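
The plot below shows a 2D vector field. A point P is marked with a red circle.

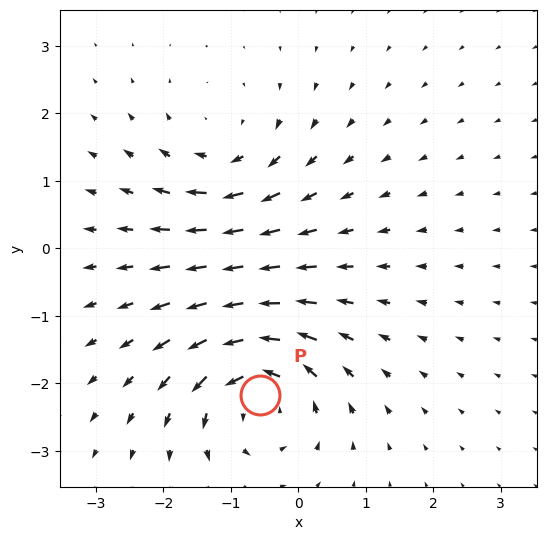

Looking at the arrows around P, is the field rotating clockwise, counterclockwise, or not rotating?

counterclockwise

Near P at (-0.6, -2.2) the arrows circulate counterclockwise. The curl (z-component) there is about +6; positive curl means counterclockwise rotation.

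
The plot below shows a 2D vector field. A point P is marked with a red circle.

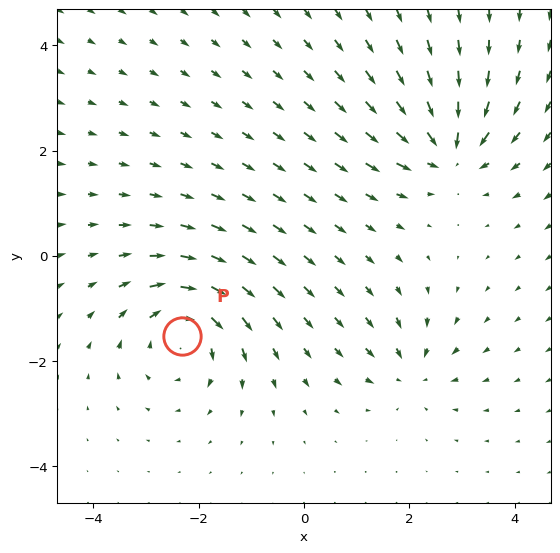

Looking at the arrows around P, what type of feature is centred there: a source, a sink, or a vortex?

vortex

At P (-2.3, -1.5) the arrows circulate clockwise. Divergence ≈0, curl about -5 — near-zero divergence with nonzero curl is a vortex.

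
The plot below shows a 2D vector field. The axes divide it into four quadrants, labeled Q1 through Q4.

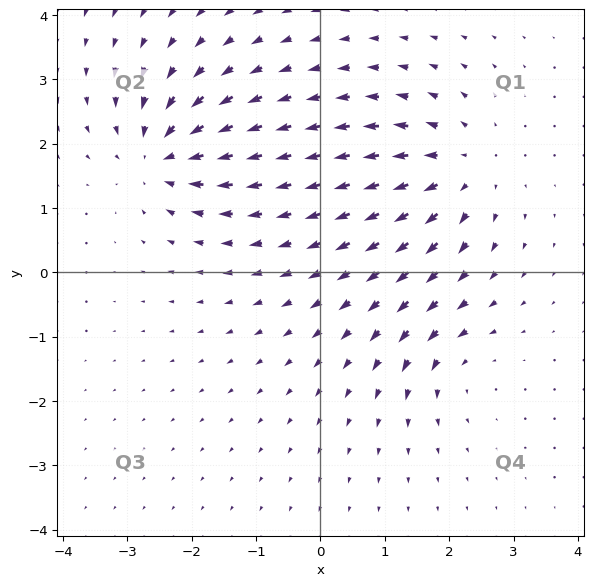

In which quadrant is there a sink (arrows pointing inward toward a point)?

The sink sits at approximately (-2.5, 1.8), which lies in quadrant Q2. The divergence there is about -6, negative as expected for a sink.

Q2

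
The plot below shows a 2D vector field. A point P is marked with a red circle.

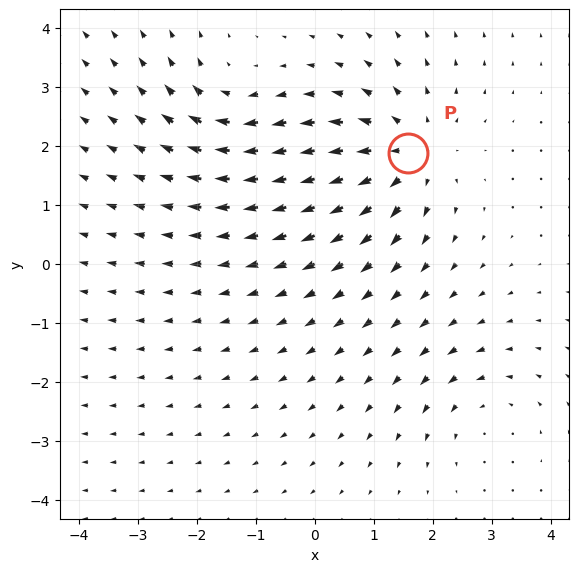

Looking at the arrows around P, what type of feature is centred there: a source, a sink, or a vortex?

At P (1.6, 1.9) the arrows spread outward. Divergence about +4, curl ≈0 — positive divergence with near-zero curl is a source.

source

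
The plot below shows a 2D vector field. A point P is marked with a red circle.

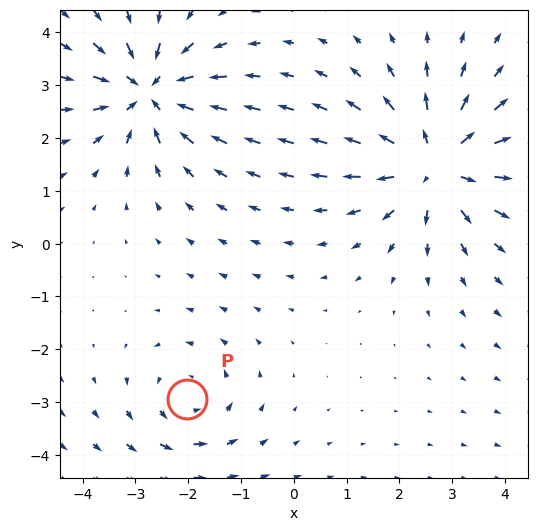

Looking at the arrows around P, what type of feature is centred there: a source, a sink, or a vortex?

At P (-2.0, -2.9) the arrows circulate counterclockwise. Divergence ≈0, curl about +3 — near-zero divergence with nonzero curl is a vortex.

vortex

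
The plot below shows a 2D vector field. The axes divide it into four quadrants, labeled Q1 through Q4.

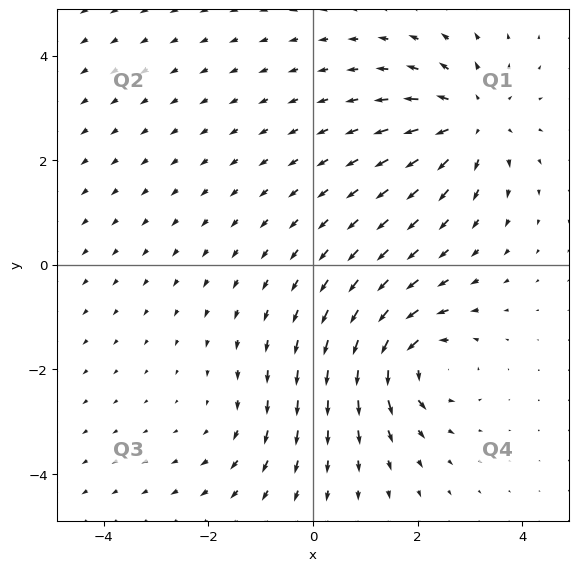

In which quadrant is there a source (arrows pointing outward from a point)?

The source sits at approximately (3.0, 2.8), which lies in quadrant Q1. The divergence there is about +5, positive as expected for a source.

Q1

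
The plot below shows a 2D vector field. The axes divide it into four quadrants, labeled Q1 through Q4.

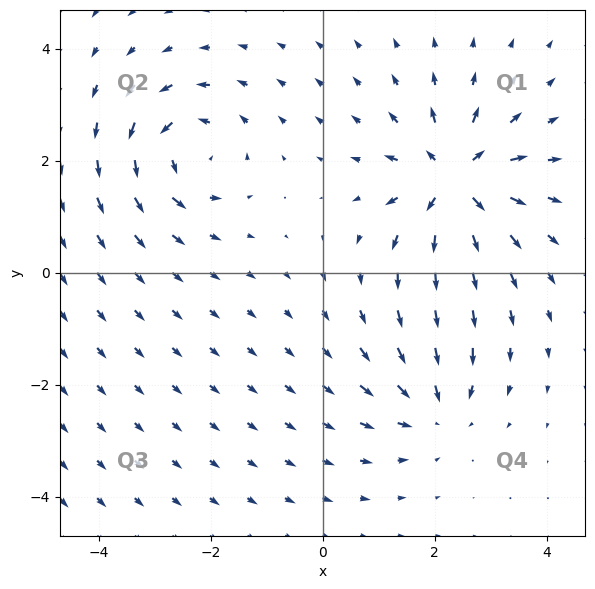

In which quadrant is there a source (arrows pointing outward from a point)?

The source sits at approximately (2.4, 1.7), which lies in quadrant Q1. The divergence there is about +7, positive as expected for a source.

Q1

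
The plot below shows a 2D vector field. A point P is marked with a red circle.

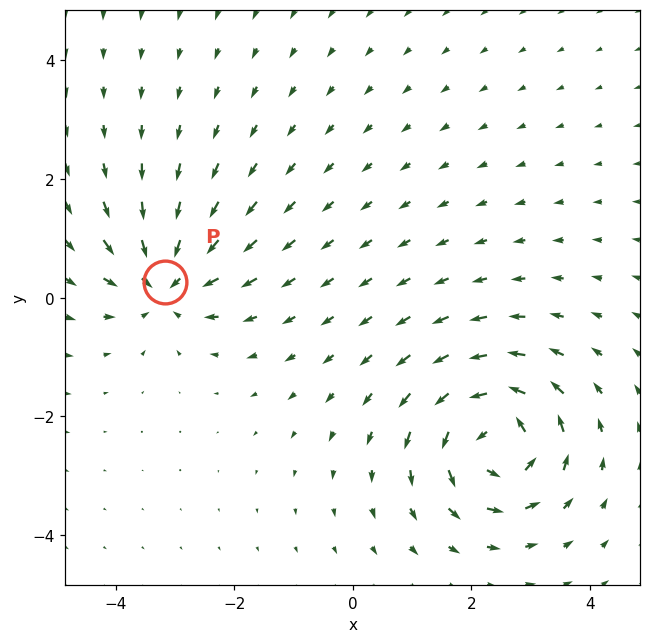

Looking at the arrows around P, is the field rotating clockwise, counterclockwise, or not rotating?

not rotating

Near P at (-3.2, 0.3) the arrows show no circulation. The curl there is ≈0.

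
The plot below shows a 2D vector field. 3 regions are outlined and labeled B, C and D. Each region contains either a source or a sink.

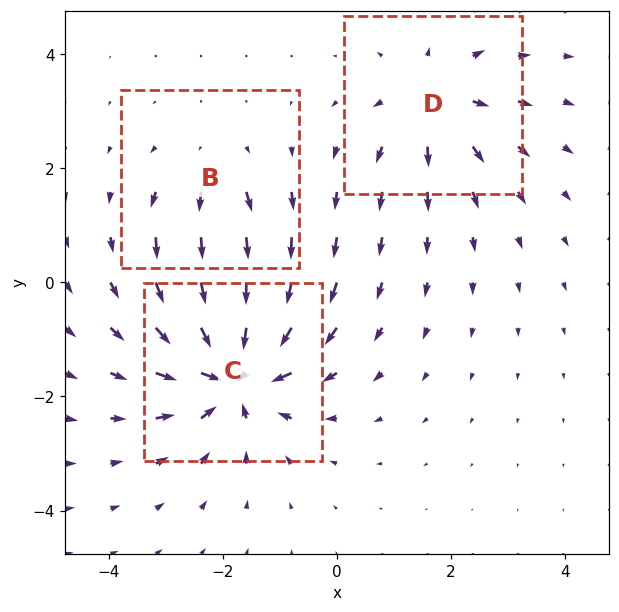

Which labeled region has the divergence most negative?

Divergence at each region's feature centre — B: about +2, C: about -6, D: about +3. Region C is most negative.

C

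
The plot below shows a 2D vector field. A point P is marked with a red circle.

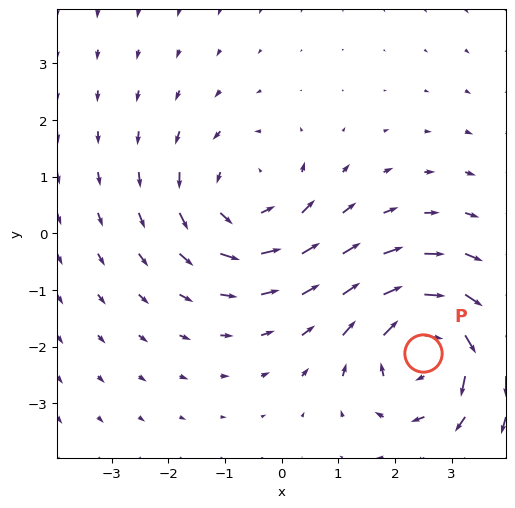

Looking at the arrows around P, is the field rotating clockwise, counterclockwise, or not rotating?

clockwise

Near P at (2.5, -2.1) the arrows circulate clockwise. The curl (z-component) there is about -5; negative curl means clockwise rotation.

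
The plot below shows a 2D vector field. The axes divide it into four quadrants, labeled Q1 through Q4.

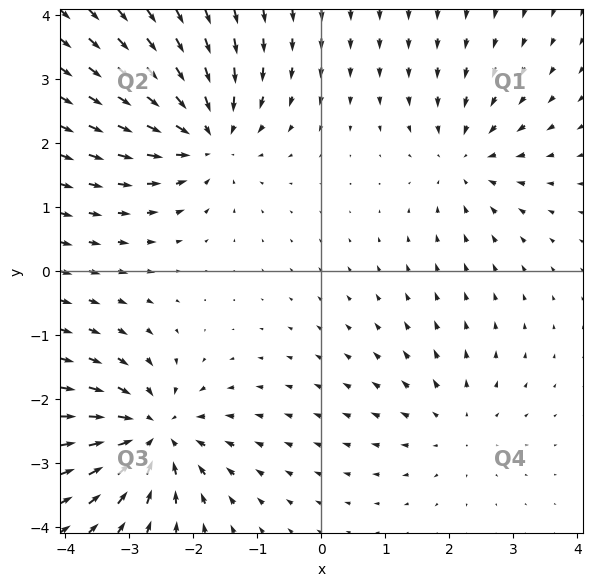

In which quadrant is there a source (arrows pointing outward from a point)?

Q4

The source sits at approximately (2.1, -2.4), which lies in quadrant Q4. The divergence there is about +3, positive as expected for a source.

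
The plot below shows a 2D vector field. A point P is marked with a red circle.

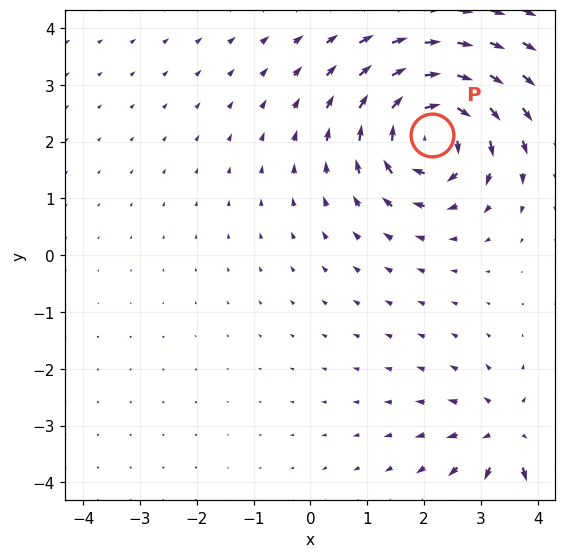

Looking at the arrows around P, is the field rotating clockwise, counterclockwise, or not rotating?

clockwise

Near P at (2.1, 2.1) the arrows circulate clockwise. The curl (z-component) there is about -6; negative curl means clockwise rotation.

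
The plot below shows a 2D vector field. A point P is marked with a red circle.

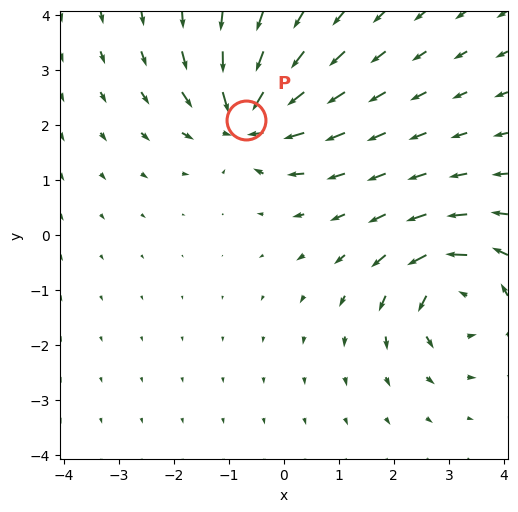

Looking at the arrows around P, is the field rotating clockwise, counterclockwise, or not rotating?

not rotating

Near P at (-0.7, 2.1) the arrows show no circulation. The curl there is ≈0.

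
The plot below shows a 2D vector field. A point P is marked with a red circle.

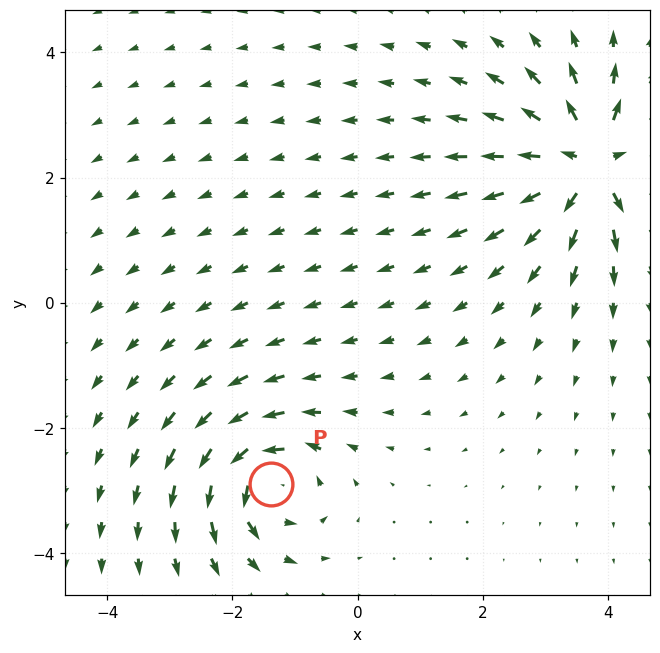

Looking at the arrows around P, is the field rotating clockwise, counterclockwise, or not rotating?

Near P at (-1.4, -2.9) the arrows circulate counterclockwise. The curl (z-component) there is about +5; positive curl means counterclockwise rotation.

counterclockwise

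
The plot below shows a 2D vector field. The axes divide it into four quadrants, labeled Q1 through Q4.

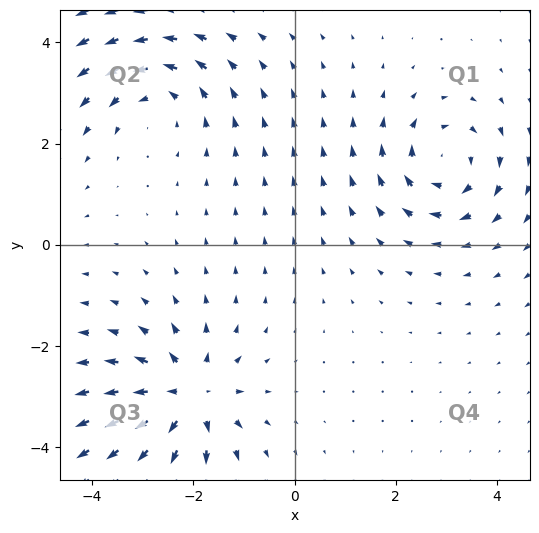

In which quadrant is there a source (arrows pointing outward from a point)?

The source sits at approximately (-2.1, -3.0), which lies in quadrant Q3. The divergence there is about +4, positive as expected for a source.

Q3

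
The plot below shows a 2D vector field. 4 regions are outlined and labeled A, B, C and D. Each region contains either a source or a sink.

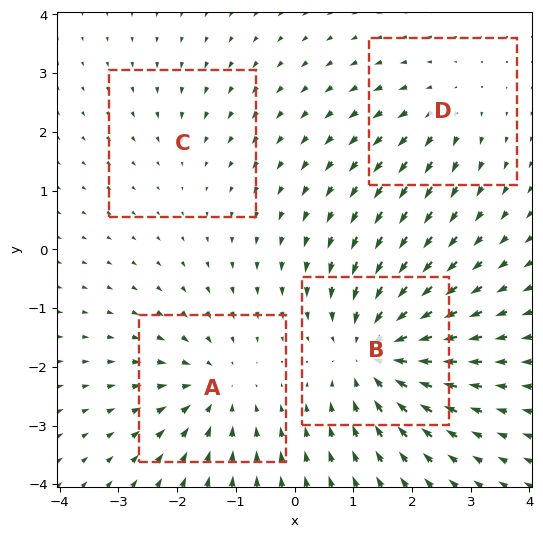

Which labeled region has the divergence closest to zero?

Divergence at each region's feature centre — A: about -5, B: about -7, C: about -2, D: about +3. Region C is closest to zero.

C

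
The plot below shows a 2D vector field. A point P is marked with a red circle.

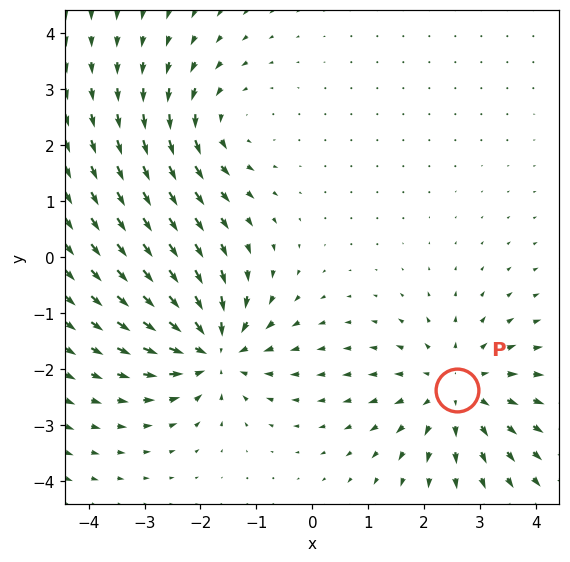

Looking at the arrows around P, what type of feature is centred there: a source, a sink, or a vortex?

source

At P (2.6, -2.4) the arrows spread outward. Divergence about +4, curl ≈0 — positive divergence with near-zero curl is a source.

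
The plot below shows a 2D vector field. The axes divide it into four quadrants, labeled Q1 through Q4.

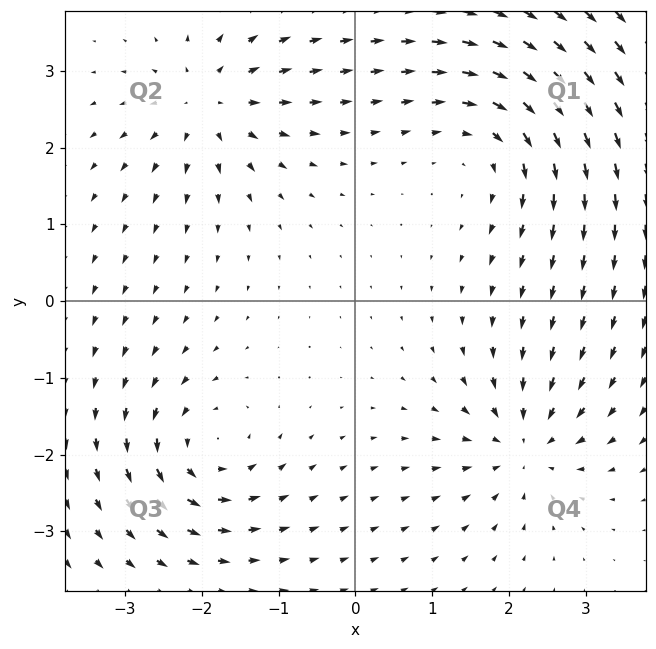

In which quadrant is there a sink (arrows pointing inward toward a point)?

Q4

The sink sits at approximately (2.2, -1.9), which lies in quadrant Q4. The divergence there is about -5, negative as expected for a sink.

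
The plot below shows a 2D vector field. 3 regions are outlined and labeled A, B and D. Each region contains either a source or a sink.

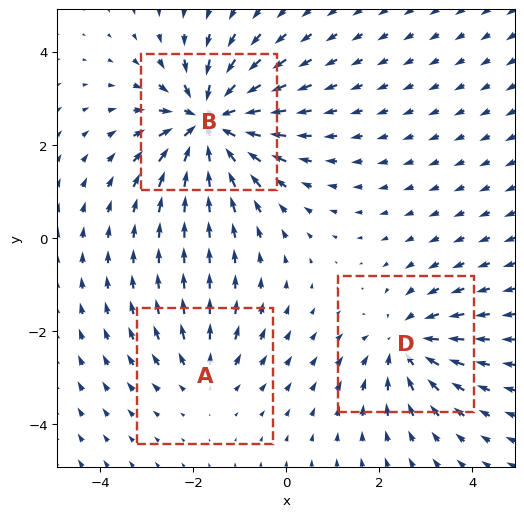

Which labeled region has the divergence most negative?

Divergence at each region's feature centre — A: about +2, B: about -5, D: about -3. Region B is most negative.

B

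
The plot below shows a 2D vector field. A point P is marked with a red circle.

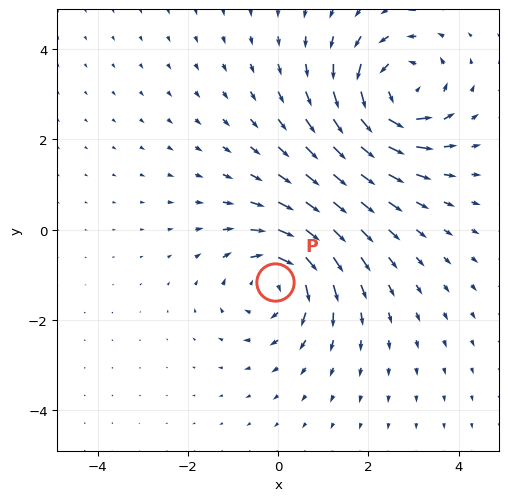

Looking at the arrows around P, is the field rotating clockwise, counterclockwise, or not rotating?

Near P at (-0.1, -1.2) the arrows circulate clockwise. The curl (z-component) there is about -5; negative curl means clockwise rotation.

clockwise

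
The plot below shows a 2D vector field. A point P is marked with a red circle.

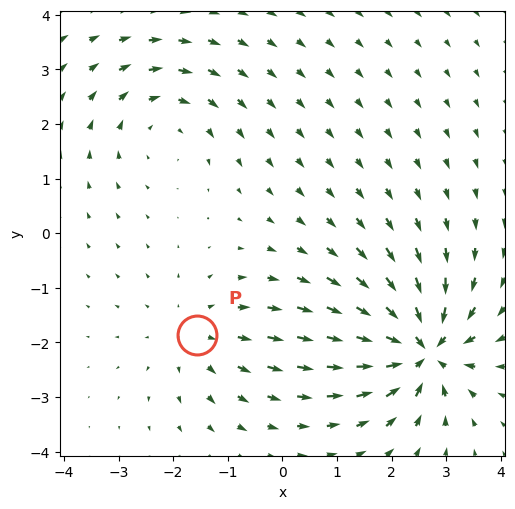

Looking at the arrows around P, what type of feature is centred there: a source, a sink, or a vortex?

At P (-1.6, -1.9) the arrows spread outward. Divergence about +2, curl ≈0 — positive divergence with near-zero curl is a source.

source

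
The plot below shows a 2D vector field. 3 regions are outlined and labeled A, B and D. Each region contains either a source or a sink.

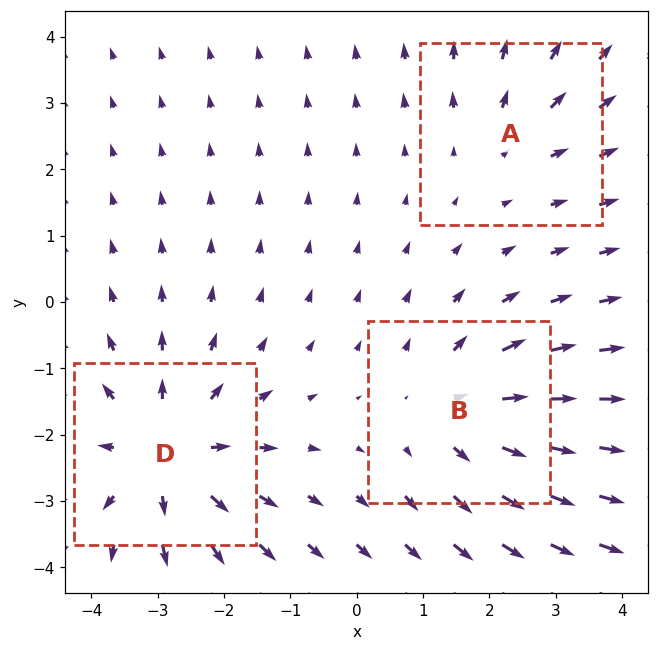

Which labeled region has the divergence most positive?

D

Divergence at each region's feature centre — A: about +2, B: about +3, D: about +4. Region D is most positive.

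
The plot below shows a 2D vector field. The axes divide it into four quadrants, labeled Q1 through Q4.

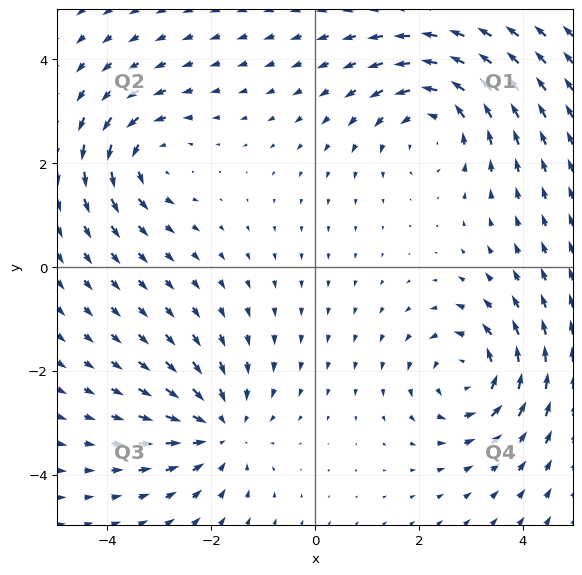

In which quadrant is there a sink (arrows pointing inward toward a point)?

The sink sits at approximately (-1.8, -3.1), which lies in quadrant Q3. The divergence there is about -4, negative as expected for a sink.

Q3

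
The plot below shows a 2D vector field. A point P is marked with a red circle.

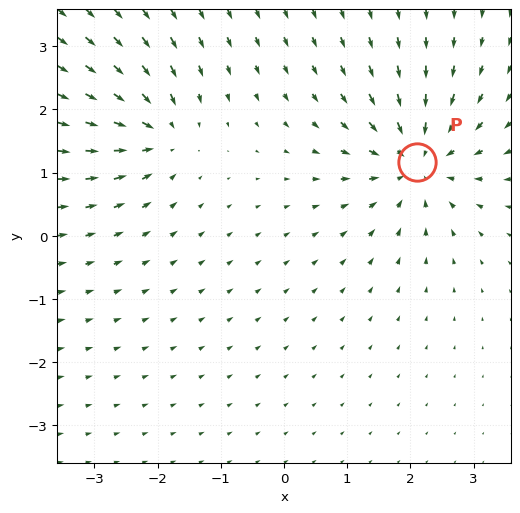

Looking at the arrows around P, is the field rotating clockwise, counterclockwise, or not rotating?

Near P at (2.1, 1.2) the arrows show no circulation. The curl there is ≈0.

not rotating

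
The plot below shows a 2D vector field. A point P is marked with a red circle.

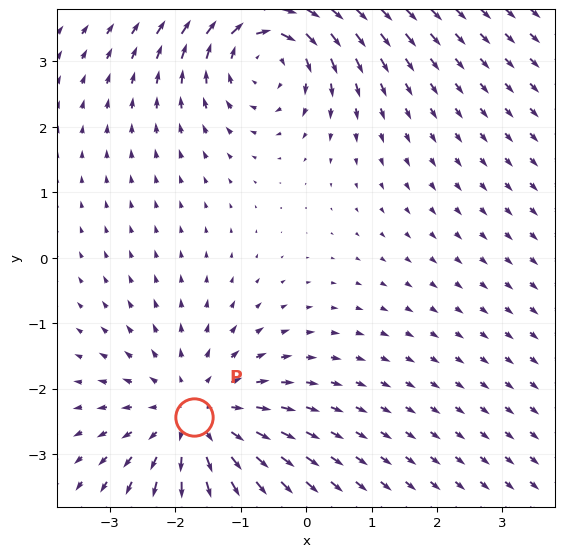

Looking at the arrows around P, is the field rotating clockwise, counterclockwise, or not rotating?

Near P at (-1.7, -2.4) the arrows show no circulation. The curl there is ≈0.

not rotating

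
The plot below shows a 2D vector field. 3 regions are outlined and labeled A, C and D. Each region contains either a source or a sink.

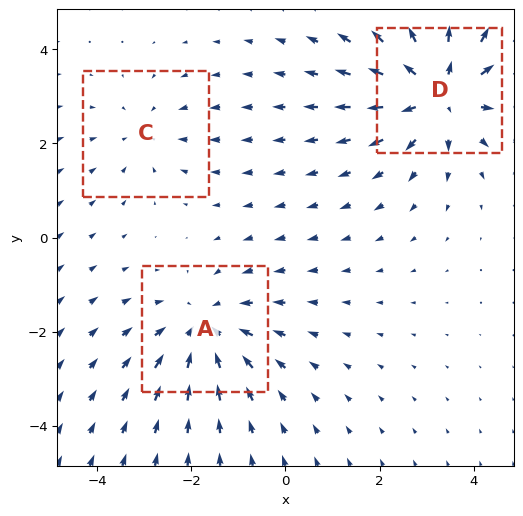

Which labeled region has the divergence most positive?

D

Divergence at each region's feature centre — A: about -3, C: about -2, D: about +4. Region D is most positive.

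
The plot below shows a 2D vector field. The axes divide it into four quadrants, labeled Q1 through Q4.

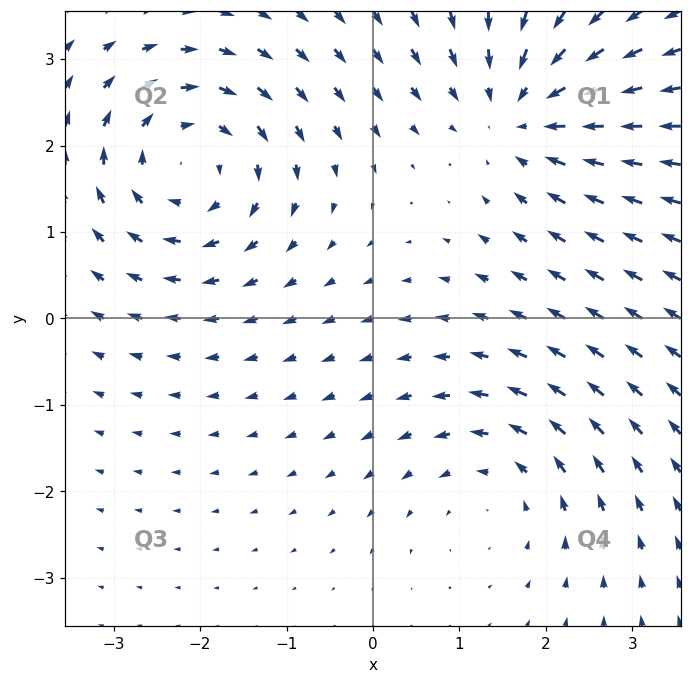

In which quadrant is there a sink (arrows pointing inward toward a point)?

Q1

The sink sits at approximately (1.7, 2.4), which lies in quadrant Q1. The divergence there is about -4, negative as expected for a sink.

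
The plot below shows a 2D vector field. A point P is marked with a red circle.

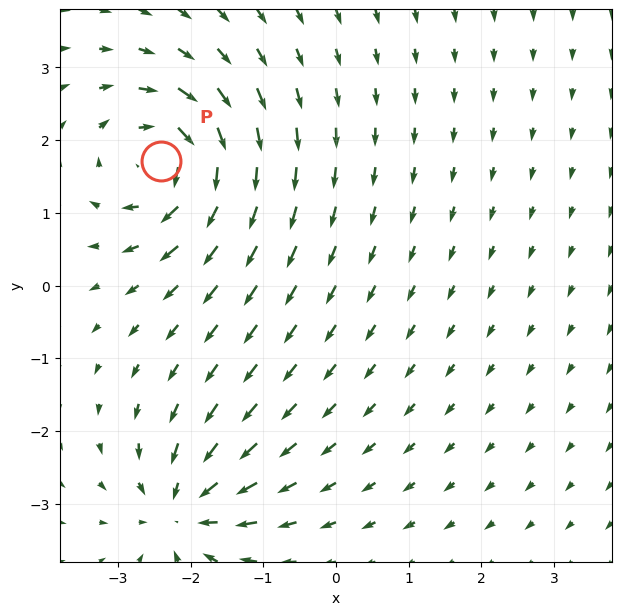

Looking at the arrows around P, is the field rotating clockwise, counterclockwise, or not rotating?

Near P at (-2.4, 1.7) the arrows circulate clockwise. The curl (z-component) there is about -5; negative curl means clockwise rotation.

clockwise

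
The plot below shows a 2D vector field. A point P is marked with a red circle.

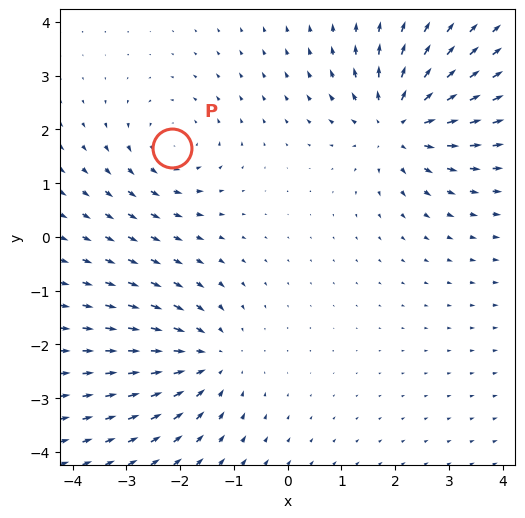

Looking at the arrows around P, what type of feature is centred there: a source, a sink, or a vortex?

At P (-2.1, 1.7) the arrows circulate counterclockwise. Divergence ≈0, curl about +3 — near-zero divergence with nonzero curl is a vortex.

vortex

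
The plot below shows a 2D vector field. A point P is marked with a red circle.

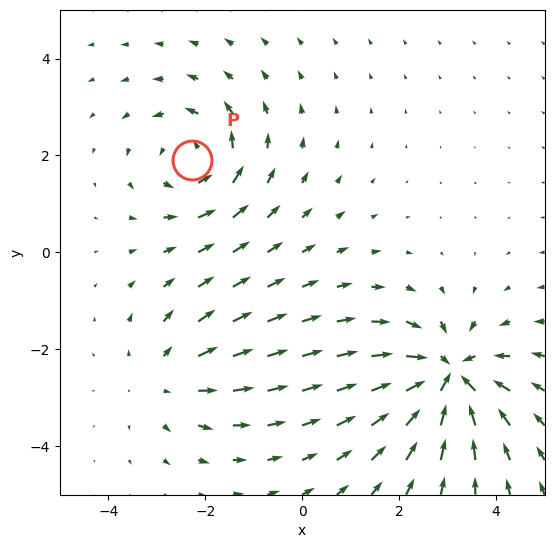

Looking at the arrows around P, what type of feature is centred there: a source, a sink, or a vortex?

vortex

At P (-2.3, 1.9) the arrows circulate counterclockwise. Divergence ≈0, curl about +4 — near-zero divergence with nonzero curl is a vortex.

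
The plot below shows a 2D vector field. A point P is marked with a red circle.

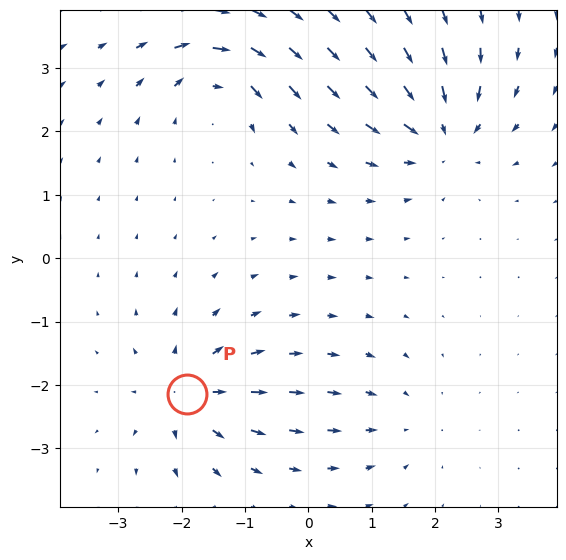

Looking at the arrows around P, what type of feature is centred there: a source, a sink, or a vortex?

source

At P (-1.9, -2.1) the arrows spread outward. Divergence about +5, curl ≈0 — positive divergence with near-zero curl is a source.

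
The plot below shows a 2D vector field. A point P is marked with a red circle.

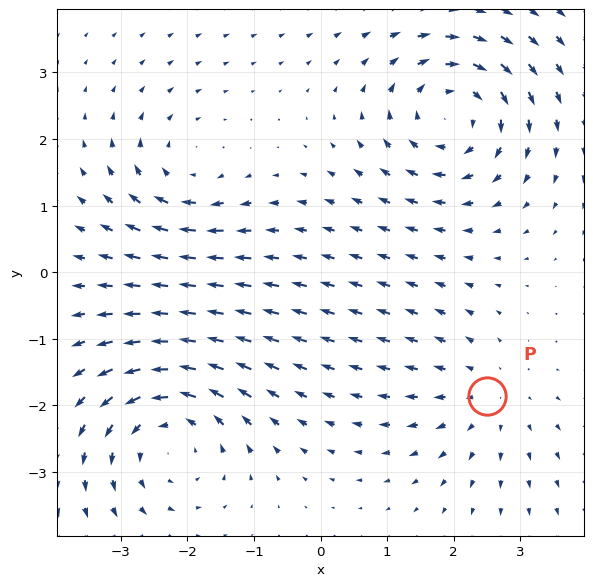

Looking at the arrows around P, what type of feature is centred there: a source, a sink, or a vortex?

source

At P (2.5, -1.9) the arrows spread outward. Divergence about +3, curl ≈0 — positive divergence with near-zero curl is a source.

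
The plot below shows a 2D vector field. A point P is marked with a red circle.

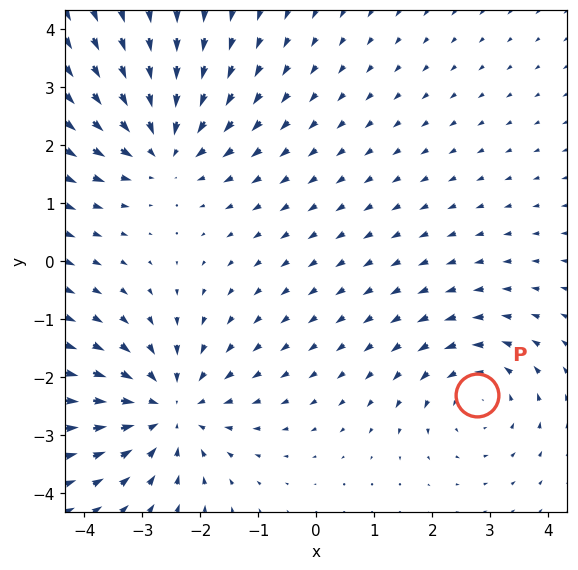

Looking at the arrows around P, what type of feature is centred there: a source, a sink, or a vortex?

vortex

At P (2.8, -2.3) the arrows circulate counterclockwise. Divergence ≈0, curl about +3 — near-zero divergence with nonzero curl is a vortex.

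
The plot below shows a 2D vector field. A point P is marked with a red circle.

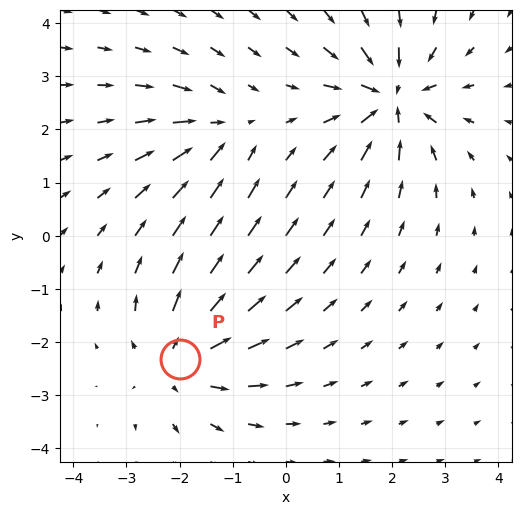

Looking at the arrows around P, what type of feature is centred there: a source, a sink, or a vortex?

source

At P (-2.0, -2.3) the arrows spread outward. Divergence about +4, curl ≈0 — positive divergence with near-zero curl is a source.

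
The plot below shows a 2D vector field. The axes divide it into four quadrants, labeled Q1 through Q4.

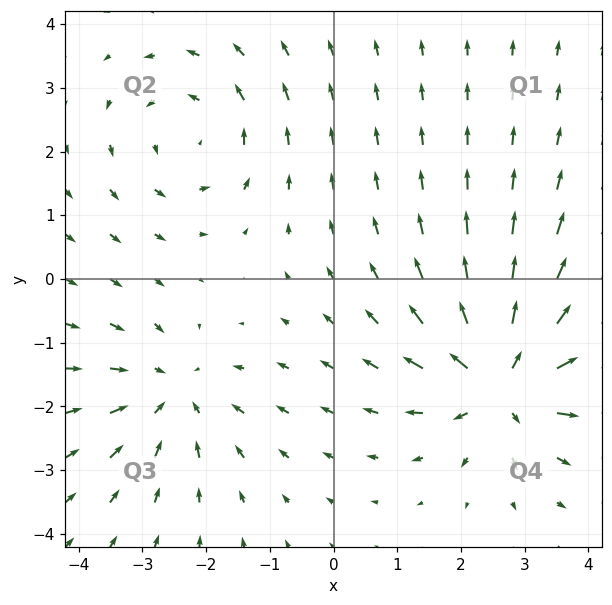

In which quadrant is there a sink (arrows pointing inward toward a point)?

Q3

The sink sits at approximately (-2.5, -1.8), which lies in quadrant Q3. The divergence there is about -3, negative as expected for a sink.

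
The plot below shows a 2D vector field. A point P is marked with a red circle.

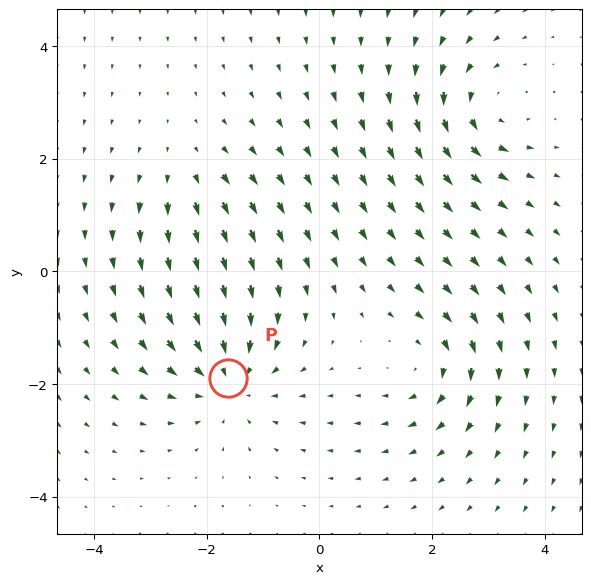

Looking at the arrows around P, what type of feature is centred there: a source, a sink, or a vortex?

At P (-1.6, -1.9) the arrows converge inward. Divergence about -5, curl ≈0 — negative divergence with near-zero curl is a sink.

sink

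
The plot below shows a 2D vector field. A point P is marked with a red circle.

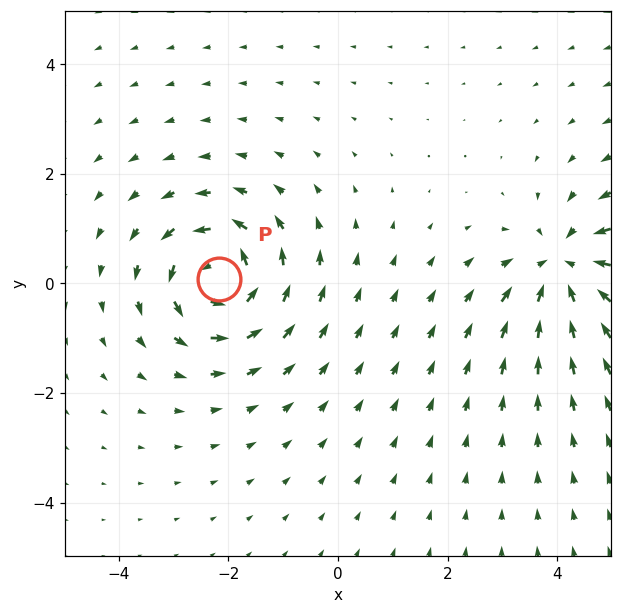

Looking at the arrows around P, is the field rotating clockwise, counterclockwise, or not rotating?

counterclockwise

Near P at (-2.2, 0.1) the arrows circulate counterclockwise. The curl (z-component) there is about +5; positive curl means counterclockwise rotation.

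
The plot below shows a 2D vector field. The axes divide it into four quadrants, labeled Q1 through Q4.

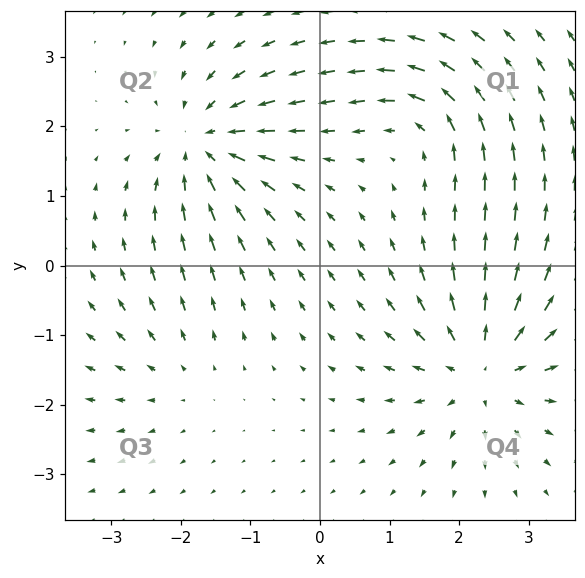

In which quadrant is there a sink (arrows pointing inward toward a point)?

Q2

The sink sits at approximately (-1.7, 1.7), which lies in quadrant Q2. The divergence there is about -5, negative as expected for a sink.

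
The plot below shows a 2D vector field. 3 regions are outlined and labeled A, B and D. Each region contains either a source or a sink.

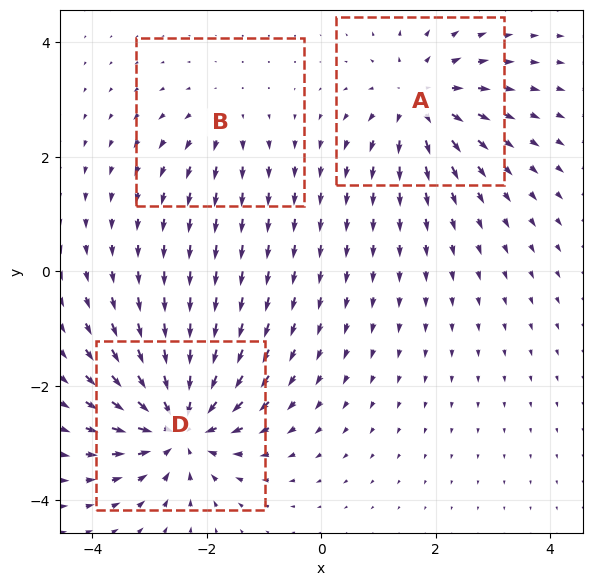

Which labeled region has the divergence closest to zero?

B

Divergence at each region's feature centre — A: about +4, B: about +2, D: about -6. Region B is closest to zero.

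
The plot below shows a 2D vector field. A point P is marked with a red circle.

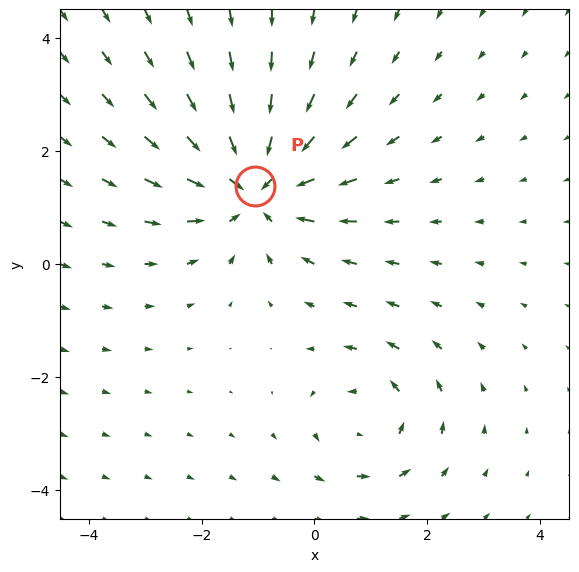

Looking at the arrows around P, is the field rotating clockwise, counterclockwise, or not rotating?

not rotating

Near P at (-1.1, 1.4) the arrows show no circulation. The curl there is ≈0.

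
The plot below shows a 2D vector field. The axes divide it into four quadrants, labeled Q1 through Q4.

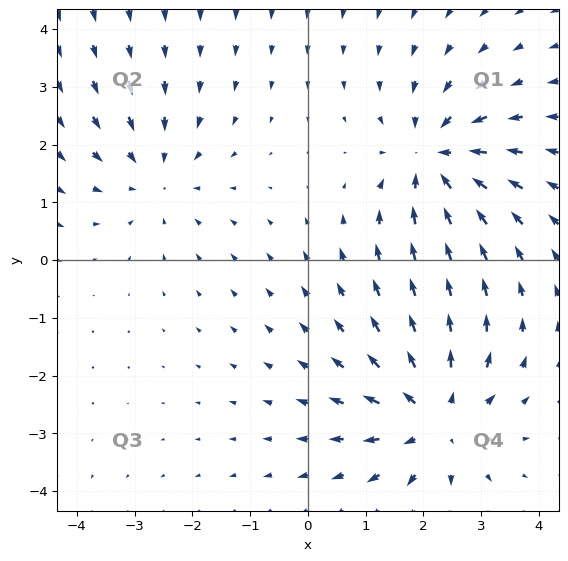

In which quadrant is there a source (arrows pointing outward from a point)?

Q4

The source sits at approximately (2.2, -2.7), which lies in quadrant Q4. The divergence there is about +4, positive as expected for a source.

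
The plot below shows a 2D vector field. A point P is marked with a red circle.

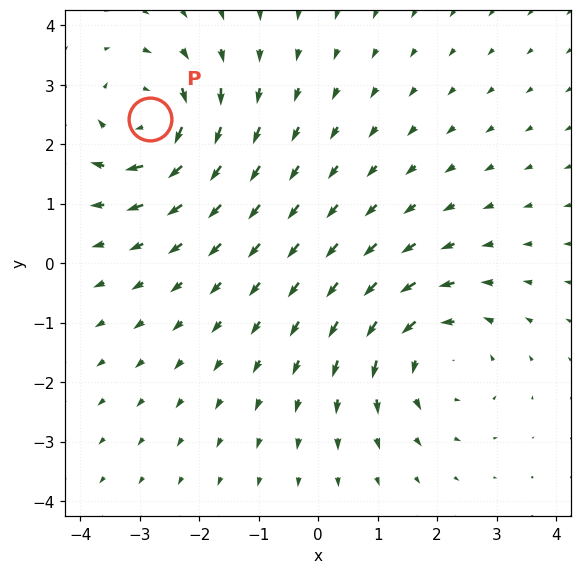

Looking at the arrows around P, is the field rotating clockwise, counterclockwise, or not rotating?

clockwise

Near P at (-2.8, 2.4) the arrows circulate clockwise. The curl (z-component) there is about -5; negative curl means clockwise rotation.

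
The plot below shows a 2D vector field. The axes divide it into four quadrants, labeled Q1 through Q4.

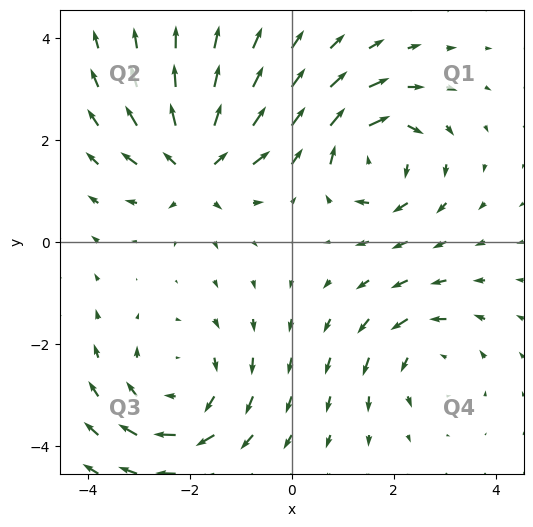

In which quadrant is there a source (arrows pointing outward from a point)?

Q2

The source sits at approximately (-1.9, 1.5), which lies in quadrant Q2. The divergence there is about +5, positive as expected for a source.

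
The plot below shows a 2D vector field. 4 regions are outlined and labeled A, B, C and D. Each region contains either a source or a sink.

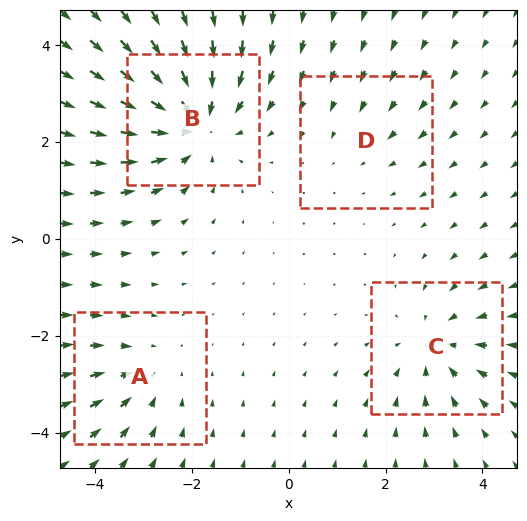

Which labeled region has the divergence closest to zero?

Divergence at each region's feature centre — A: about -3, B: about -6, C: about -4, D: about -2. Region D is closest to zero.

D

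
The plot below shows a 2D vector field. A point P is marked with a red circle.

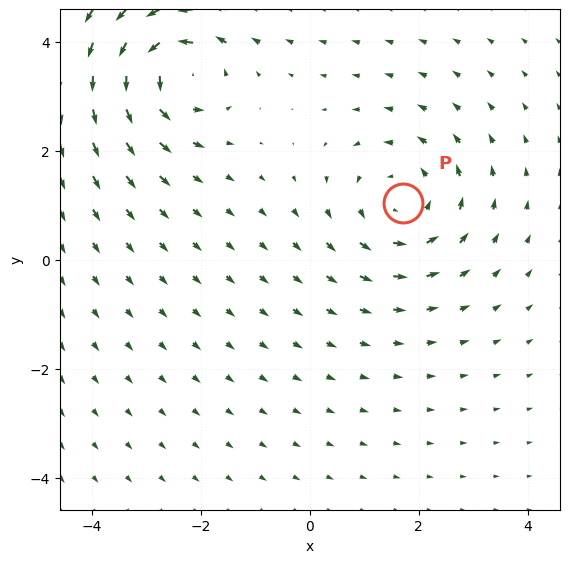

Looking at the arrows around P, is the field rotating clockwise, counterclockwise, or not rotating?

Near P at (1.7, 1.0) the arrows circulate counterclockwise. The curl (z-component) there is about +4; positive curl means counterclockwise rotation.

counterclockwise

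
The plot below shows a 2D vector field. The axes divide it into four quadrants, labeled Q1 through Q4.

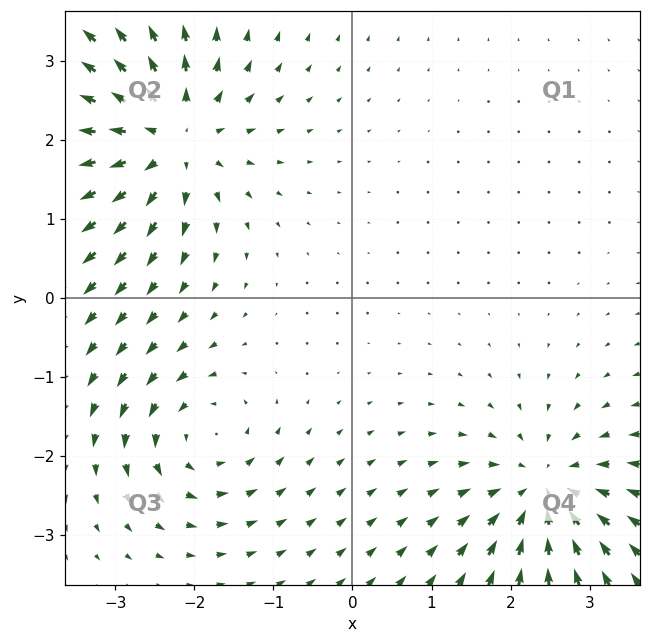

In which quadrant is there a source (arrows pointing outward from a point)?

Q2

The source sits at approximately (-2.3, 2.0), which lies in quadrant Q2. The divergence there is about +5, positive as expected for a source.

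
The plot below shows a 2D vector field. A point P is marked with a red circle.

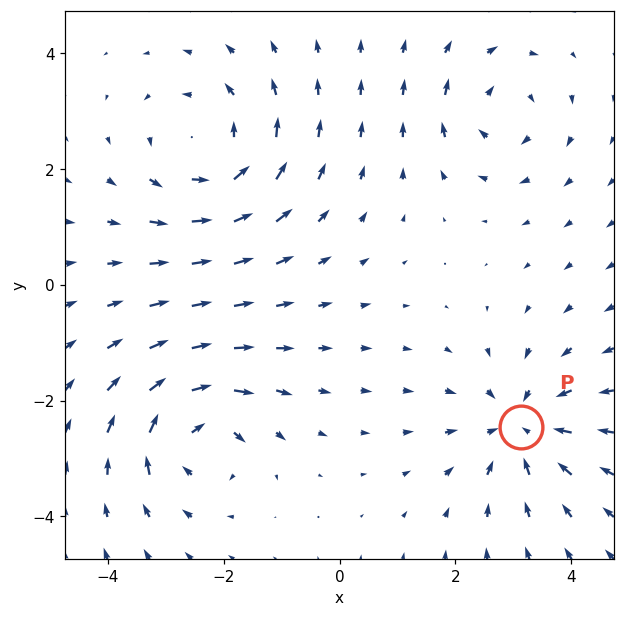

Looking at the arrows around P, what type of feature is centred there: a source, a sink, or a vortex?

At P (3.1, -2.5) the arrows converge inward. Divergence about -4, curl ≈0 — negative divergence with near-zero curl is a sink.

sink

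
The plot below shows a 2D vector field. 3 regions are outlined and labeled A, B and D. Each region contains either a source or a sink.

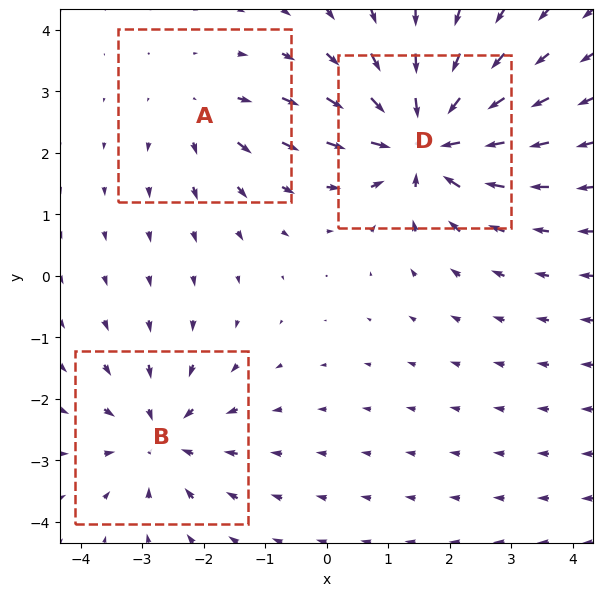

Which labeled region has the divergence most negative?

Divergence at each region's feature centre — A: about +2, B: about -4, D: about -6. Region D is most negative.

D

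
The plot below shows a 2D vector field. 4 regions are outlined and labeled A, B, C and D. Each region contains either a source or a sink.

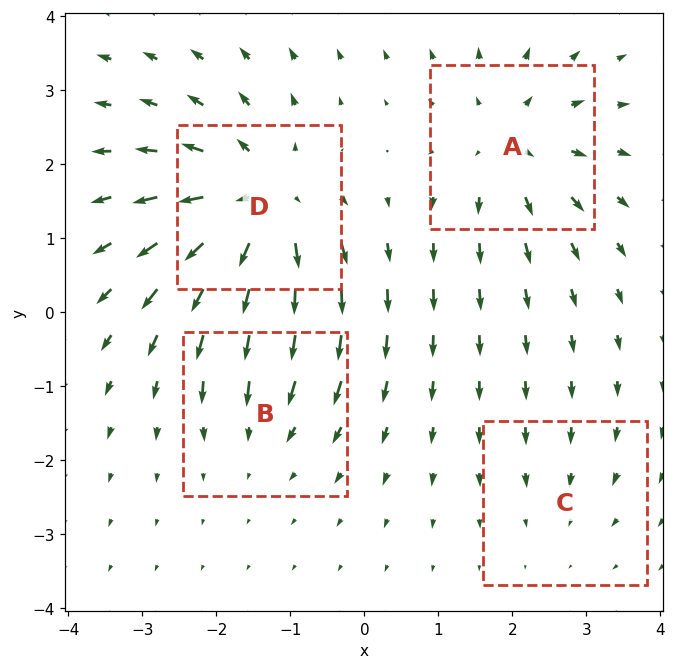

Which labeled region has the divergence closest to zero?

C

Divergence at each region's feature centre — A: about +5, B: about -3, C: about -2, D: about +7. Region C is closest to zero.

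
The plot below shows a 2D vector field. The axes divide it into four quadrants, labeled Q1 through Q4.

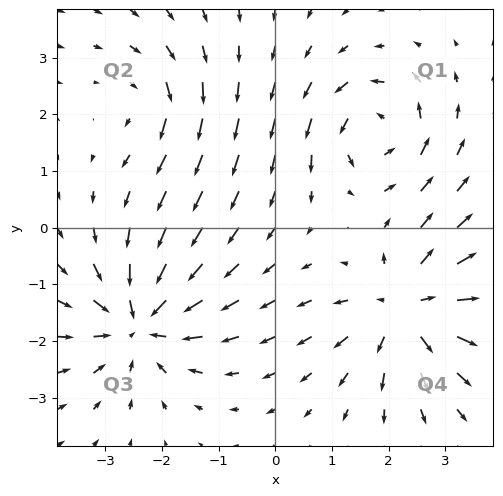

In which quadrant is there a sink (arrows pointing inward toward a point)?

The sink sits at approximately (-2.4, -1.7), which lies in quadrant Q3. The divergence there is about -6, negative as expected for a sink.

Q3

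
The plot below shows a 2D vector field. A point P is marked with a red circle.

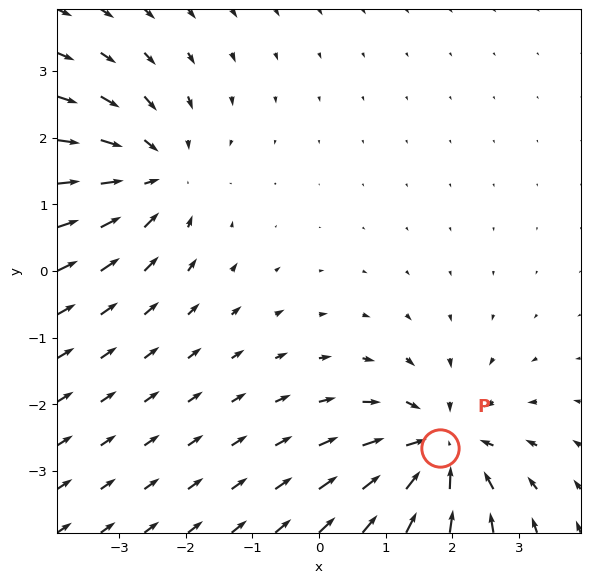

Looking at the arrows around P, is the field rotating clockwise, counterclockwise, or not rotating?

Near P at (1.8, -2.7) the arrows show no circulation. The curl there is ≈0.

not rotating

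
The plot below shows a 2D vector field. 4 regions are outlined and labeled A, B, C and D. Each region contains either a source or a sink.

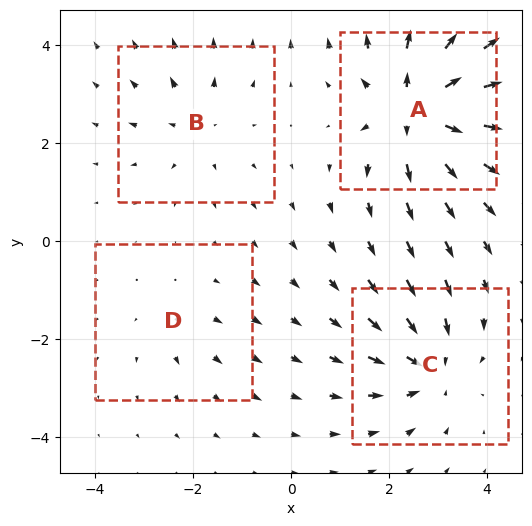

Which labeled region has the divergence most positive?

A

Divergence at each region's feature centre — A: about +7, B: about +3, C: about -5, D: about +2. Region A is most positive.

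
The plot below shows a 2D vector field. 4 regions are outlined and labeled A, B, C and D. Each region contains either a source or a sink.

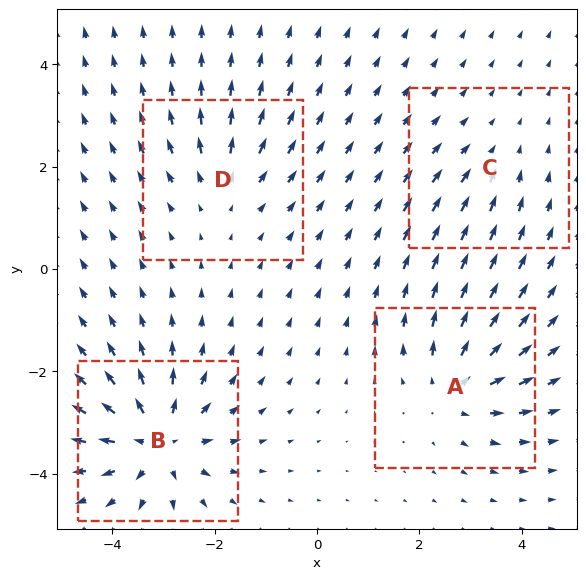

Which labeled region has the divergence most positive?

B

Divergence at each region's feature centre — A: about +5, B: about +7, C: about -2, D: about +3. Region B is most positive.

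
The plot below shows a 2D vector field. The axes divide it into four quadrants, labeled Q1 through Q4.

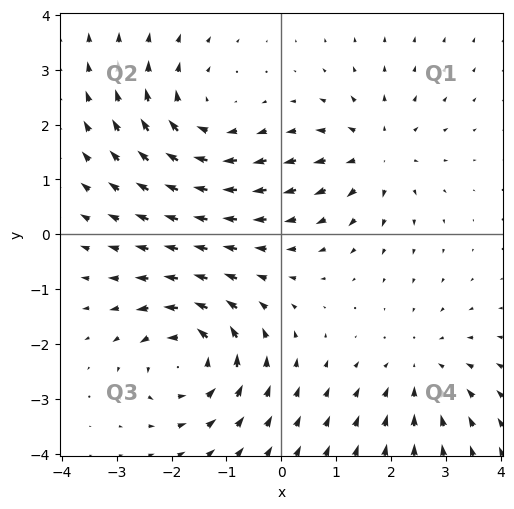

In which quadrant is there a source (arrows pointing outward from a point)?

The source sits at approximately (1.7, 1.5), which lies in quadrant Q1. The divergence there is about +3, positive as expected for a source.

Q1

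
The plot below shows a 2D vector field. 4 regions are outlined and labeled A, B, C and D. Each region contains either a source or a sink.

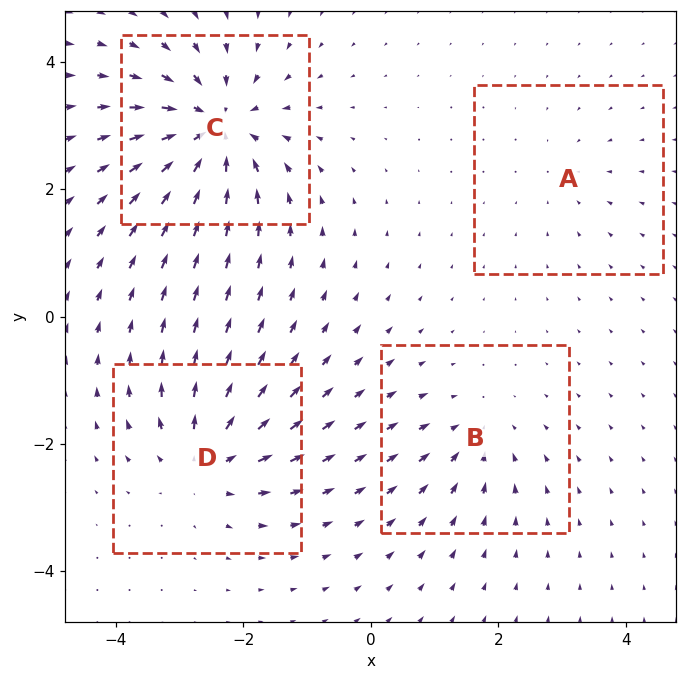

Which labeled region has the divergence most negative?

Divergence at each region's feature centre — A: about -2, B: about -4, C: about -8, D: about +6. Region C is most negative.

C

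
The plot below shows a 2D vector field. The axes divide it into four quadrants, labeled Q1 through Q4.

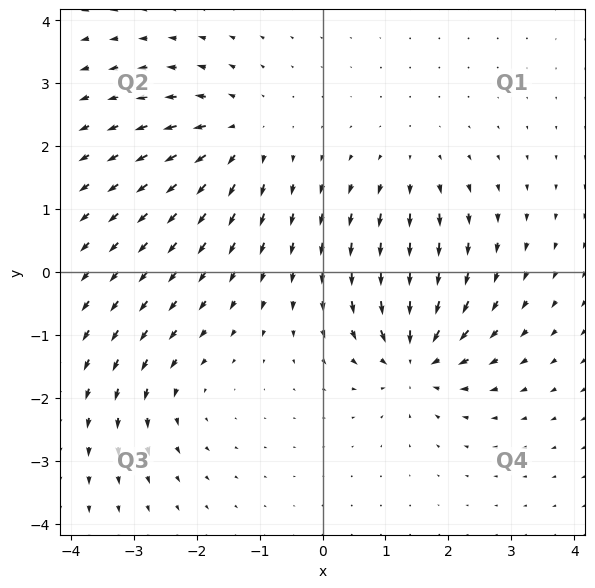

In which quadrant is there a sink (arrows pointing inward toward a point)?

Q4

The sink sits at approximately (1.5, -1.3), which lies in quadrant Q4. The divergence there is about -6, negative as expected for a sink.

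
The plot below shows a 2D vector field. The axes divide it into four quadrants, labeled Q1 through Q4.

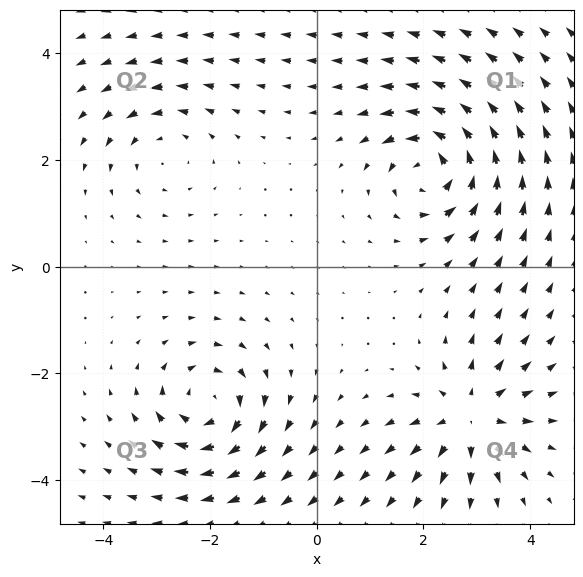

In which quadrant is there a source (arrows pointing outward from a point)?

Q4

The source sits at approximately (2.9, -2.8), which lies in quadrant Q4. The divergence there is about +4, positive as expected for a source.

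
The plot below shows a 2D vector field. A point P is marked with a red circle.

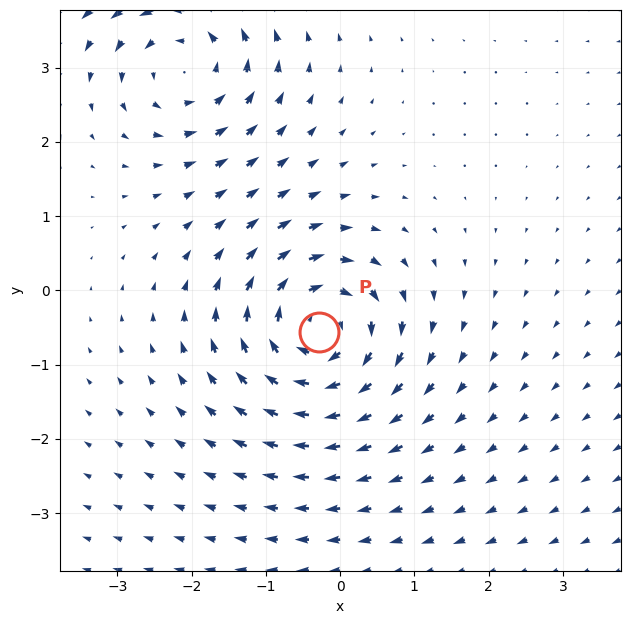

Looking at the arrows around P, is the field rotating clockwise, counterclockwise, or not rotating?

Near P at (-0.3, -0.6) the arrows circulate clockwise. The curl (z-component) there is about -6; negative curl means clockwise rotation.

clockwise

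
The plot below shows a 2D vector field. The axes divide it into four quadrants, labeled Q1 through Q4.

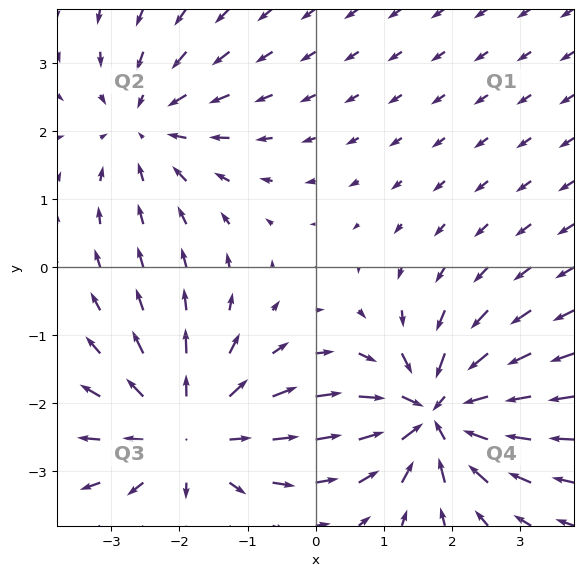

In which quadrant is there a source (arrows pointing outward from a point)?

Q3

The source sits at approximately (-1.9, -2.5), which lies in quadrant Q3. The divergence there is about +3, positive as expected for a source.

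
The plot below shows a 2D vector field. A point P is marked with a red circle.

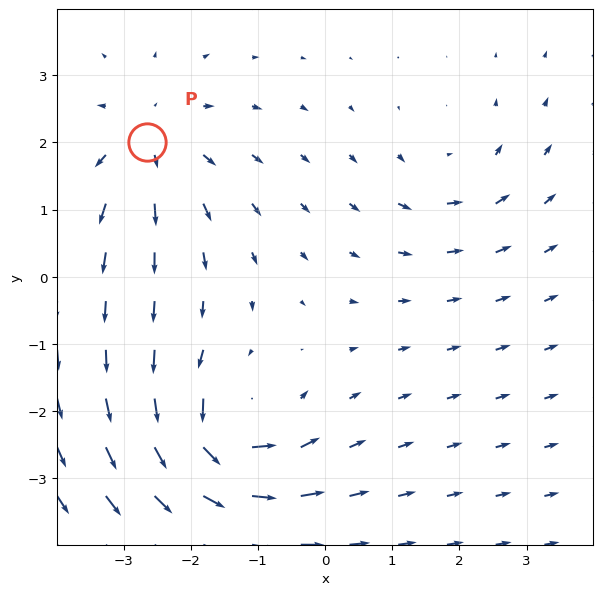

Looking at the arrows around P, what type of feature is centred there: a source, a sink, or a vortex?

source

At P (-2.7, 2.0) the arrows spread outward. Divergence about +4, curl ≈0 — positive divergence with near-zero curl is a source.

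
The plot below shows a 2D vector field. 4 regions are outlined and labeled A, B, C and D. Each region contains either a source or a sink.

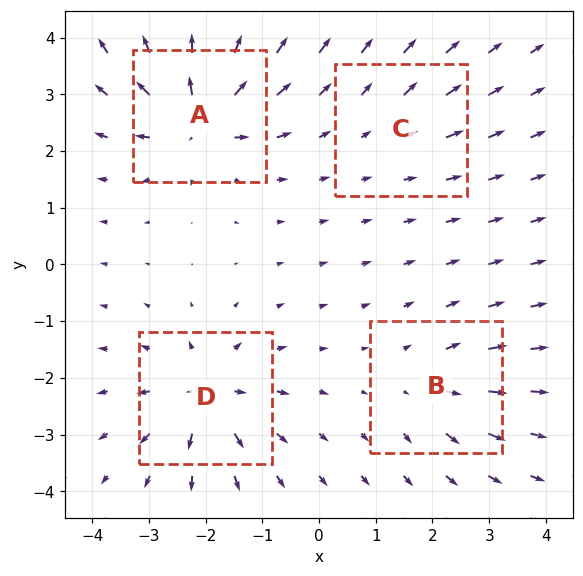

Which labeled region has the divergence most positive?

A

Divergence at each region's feature centre — A: about +8, B: about +4, C: about +2, D: about +7. Region A is most positive.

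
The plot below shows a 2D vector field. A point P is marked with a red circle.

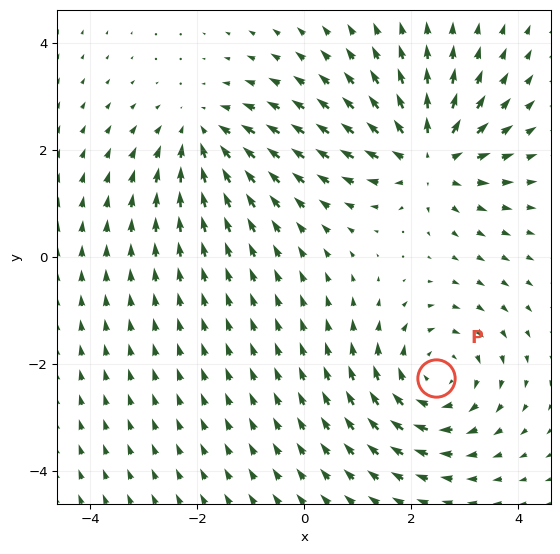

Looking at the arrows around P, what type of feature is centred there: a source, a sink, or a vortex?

vortex

At P (2.5, -2.3) the arrows circulate clockwise. Divergence ≈0, curl about -4 — near-zero divergence with nonzero curl is a vortex.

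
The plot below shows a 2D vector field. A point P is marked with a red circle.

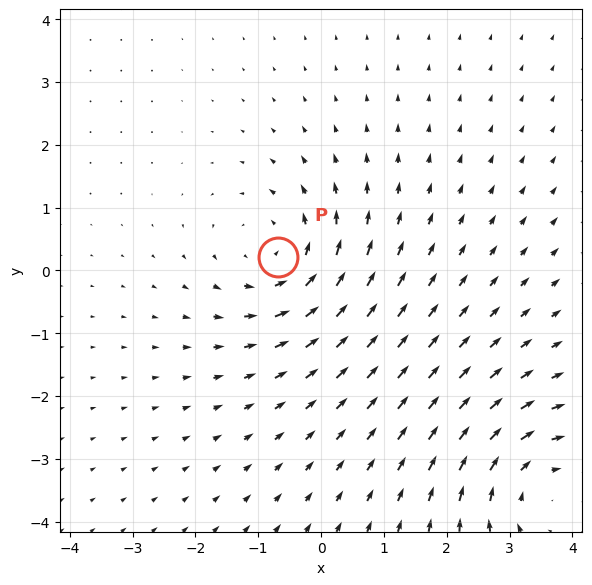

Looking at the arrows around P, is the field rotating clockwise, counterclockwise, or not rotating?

Near P at (-0.7, 0.2) the arrows circulate counterclockwise. The curl (z-component) there is about +4; positive curl means counterclockwise rotation.

counterclockwise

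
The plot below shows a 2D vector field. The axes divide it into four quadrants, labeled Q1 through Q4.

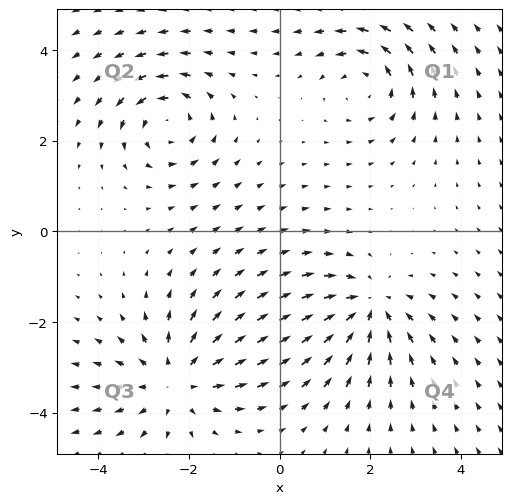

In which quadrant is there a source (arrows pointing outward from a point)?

Q3

The source sits at approximately (-2.3, -3.3), which lies in quadrant Q3. The divergence there is about +4, positive as expected for a source.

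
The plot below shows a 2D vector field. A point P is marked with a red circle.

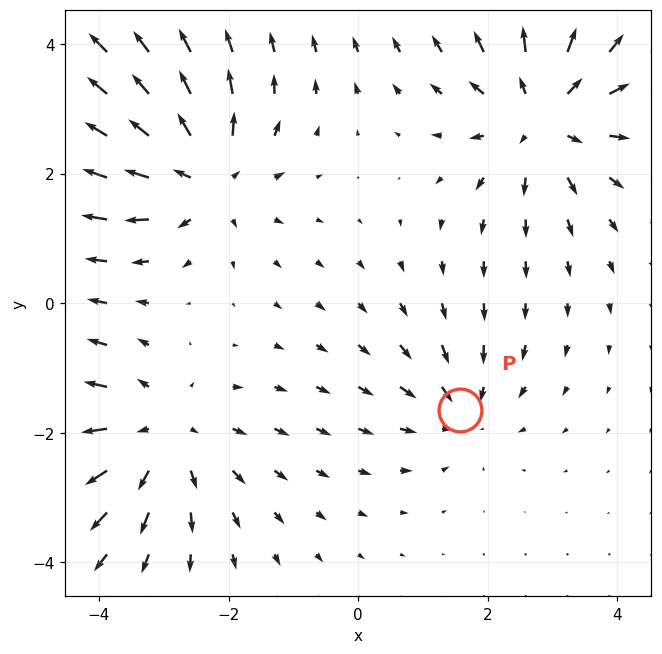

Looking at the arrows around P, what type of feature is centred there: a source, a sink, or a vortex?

sink

At P (1.6, -1.7) the arrows converge inward. Divergence about -3, curl ≈0 — negative divergence with near-zero curl is a sink.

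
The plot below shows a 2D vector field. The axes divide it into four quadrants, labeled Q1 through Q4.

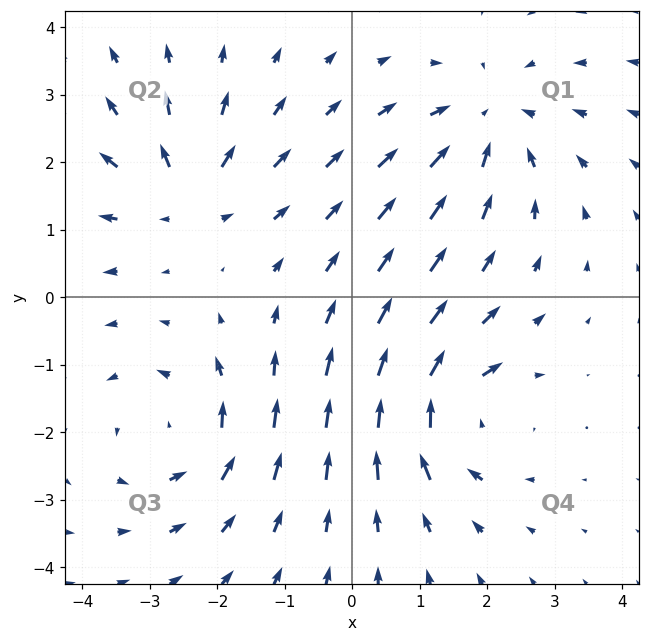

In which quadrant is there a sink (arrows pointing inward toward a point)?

Q1

The sink sits at approximately (2.0, 2.6), which lies in quadrant Q1. The divergence there is about -4, negative as expected for a sink.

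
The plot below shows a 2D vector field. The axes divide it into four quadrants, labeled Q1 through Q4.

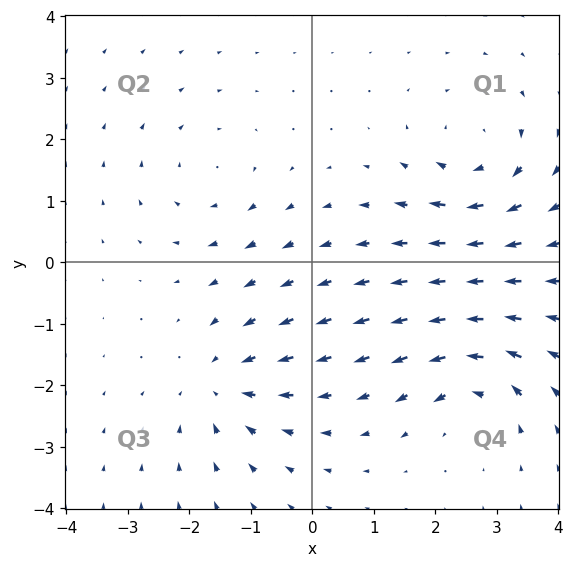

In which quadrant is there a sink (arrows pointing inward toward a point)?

Q3

The sink sits at approximately (-1.5, -2.0), which lies in quadrant Q3. The divergence there is about -4, negative as expected for a sink.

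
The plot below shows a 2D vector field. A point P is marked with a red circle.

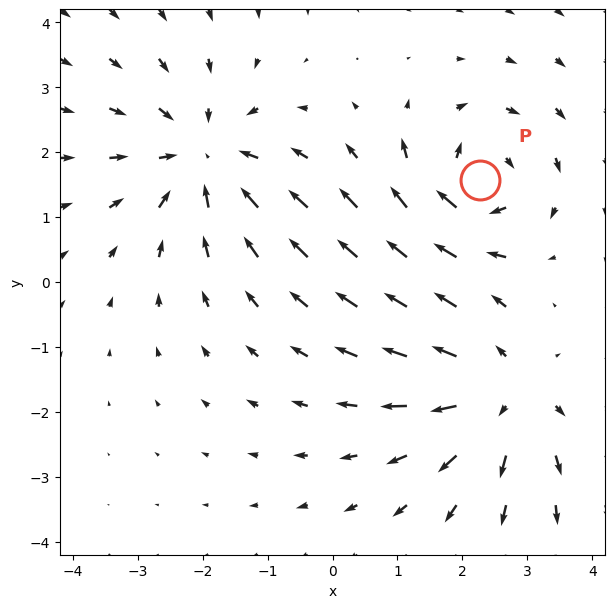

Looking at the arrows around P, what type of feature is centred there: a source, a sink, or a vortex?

vortex

At P (2.3, 1.6) the arrows circulate clockwise. Divergence ≈0, curl about -5 — near-zero divergence with nonzero curl is a vortex.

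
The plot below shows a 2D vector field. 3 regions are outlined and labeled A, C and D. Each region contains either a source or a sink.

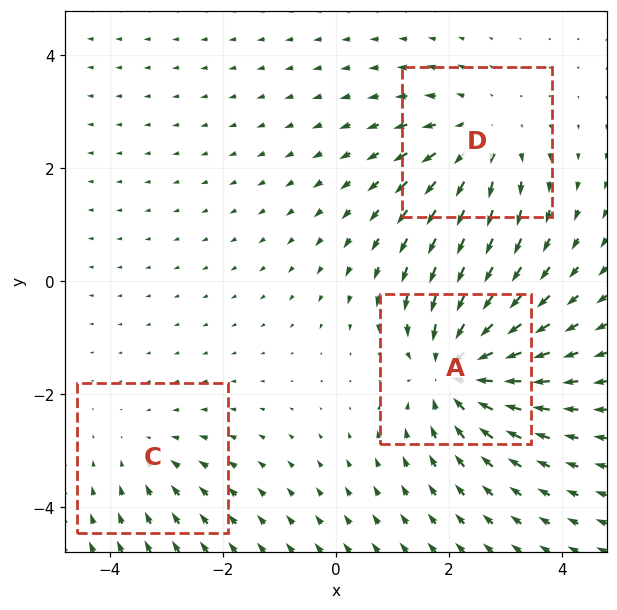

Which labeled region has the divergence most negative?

A

Divergence at each region's feature centre — A: about -5, C: about -2, D: about +3. Region A is most negative.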